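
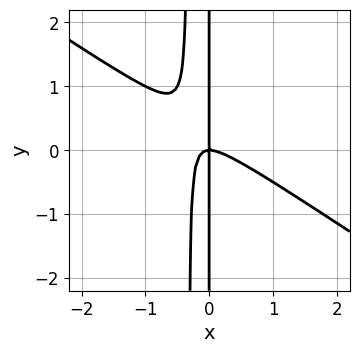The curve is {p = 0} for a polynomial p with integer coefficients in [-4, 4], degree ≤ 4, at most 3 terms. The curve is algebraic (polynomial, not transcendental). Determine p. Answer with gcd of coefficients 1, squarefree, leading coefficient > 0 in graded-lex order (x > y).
deg p = 3. No degree-2 curve has this shape.
Observable constraints: it meets the x-axis at x = 0 (among the integer gridlines); every point of the y-axis in the box is on the curve.
The integer polynomial consistent with all of this is the stated p.

2*x^3 + 3*x^2*y + x*y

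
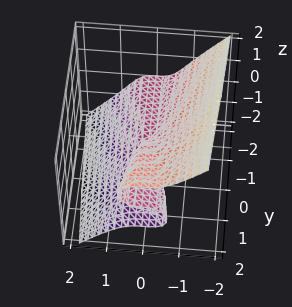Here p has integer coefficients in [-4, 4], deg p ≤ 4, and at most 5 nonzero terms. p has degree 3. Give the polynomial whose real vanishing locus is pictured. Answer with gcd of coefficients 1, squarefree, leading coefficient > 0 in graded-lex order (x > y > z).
Degree: the shape is more complex than any degree-2 surface, so deg p = 3.
From the visible intercepts: it crosses the z-axis at the gridline z = 0; it meets the x-axis at x = 0 (among the integer gridlines); the visible y-axis segment lies entirely on the surface.
These observations pin down the coefficients.

3*x^3 + 2*z^3 - y*z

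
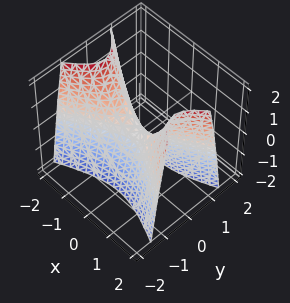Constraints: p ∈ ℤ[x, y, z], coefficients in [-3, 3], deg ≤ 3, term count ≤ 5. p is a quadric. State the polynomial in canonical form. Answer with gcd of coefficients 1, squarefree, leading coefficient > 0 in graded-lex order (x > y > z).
x^2 - 3*y^2 - z

The degree is 2 — a hyperbolic paraboloid; a quadric.
Symmetries: mirror symmetry x ↦ −x ⇒ only even powers of x; it's symmetric under y → −y, forcing even powers of y.
From the axis intercepts and sections: it crosses the y-axis at the gridline y = 0; it meets the z-axis at z = 0 (among the integer gridlines).
The integer polynomial consistent with all of this is the stated p.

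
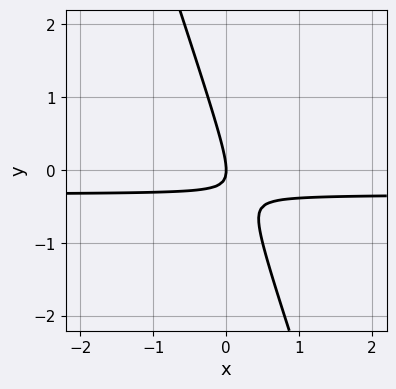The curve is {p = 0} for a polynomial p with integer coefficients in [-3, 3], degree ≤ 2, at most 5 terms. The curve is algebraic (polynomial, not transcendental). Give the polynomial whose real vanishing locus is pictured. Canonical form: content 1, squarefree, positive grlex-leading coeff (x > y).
3*x*y + y^2 + x

(a) deg p = 2. The shape is more complex than any degree-1 curve.
(b) Checking where it meets the axes: it meets the x-axis at x = 0 (among the integer gridlines); it crosses the y-axis at the gridline y = 0.
(c) These observations pin down the coefficients.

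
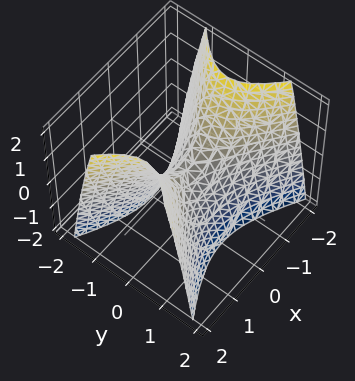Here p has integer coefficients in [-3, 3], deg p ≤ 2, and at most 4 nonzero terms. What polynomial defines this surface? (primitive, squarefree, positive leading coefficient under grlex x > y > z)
1. The degree is 2 — a saddle surface; a quadric.
2. Symmetries: the y ↦ −y reflection is a symmetry, so y appears only in even powers; mirror symmetry x ↦ −x ⇒ only even powers of x.
3. Against the integer gridlines: it crosses the z-axis at the gridline z = 0; it meets the x-axis at x = 0 (among the integer gridlines).
4. Together with the visible shape, these determine p as stated.

x^2 - 2*y^2 - z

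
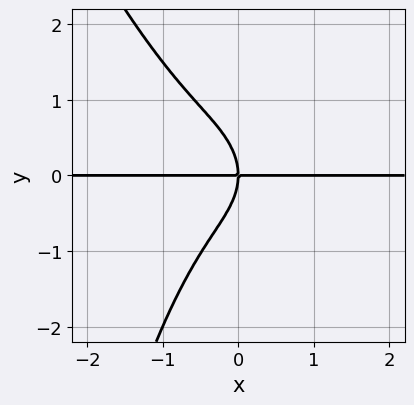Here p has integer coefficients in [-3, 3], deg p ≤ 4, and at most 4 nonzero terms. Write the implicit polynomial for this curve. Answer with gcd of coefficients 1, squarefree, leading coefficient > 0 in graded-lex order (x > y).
(a) The degree is 4 — no degree-3 curve has this shape.
(b) From the axis intercepts and sections: one y-axis crossing is at y = 0; every point of the x-axis in the box is on the curve.
(c) Putting this together gives p.

3*x^3*y + x^2*y^2 + 2*y^3 + 3*x*y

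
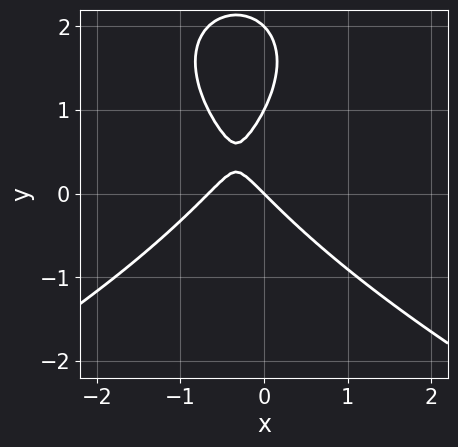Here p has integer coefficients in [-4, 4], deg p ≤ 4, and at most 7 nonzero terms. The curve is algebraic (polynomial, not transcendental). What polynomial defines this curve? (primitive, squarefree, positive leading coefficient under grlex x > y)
y^3 + 3*x^2 - 3*y^2 + 2*x + 2*y

(a) The degree is 3 — no degree-2 curve has this shape.
(b) Checking where it meets the axes: one x-axis crossing is at x = 0; among the integer gridlines, it crosses the y-axis at y ∈ {0, 1, 2}.
(c) Together with the visible shape, these determine p as stated.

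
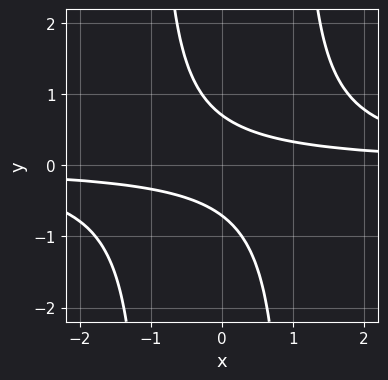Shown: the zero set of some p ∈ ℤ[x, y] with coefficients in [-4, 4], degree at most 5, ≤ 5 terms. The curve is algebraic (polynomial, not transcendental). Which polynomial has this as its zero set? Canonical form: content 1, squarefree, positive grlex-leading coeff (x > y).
2*x^2*y^2 - 3*x*y - 2*y^2 + 1

1. Degree: the shape is more complex than any degree-3 curve, so deg p = 4.
2. Observable constraints: the curve avoids every integer x-axis point in the box.
3. Together with the visible shape, these determine p as stated.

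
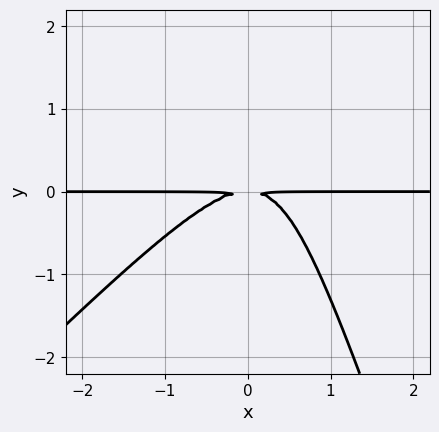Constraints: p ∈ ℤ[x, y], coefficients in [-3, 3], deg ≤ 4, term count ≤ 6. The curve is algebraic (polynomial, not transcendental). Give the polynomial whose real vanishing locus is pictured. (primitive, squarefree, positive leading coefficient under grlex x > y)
3*x^2*y - 2*x*y^2 - y^3 + 3*y^2

First, degree: no degree-2 curve has this shape, so deg p = 3.
Next, observable constraints: the visible x-axis segment lies entirely on the curve.
Finally, these observations pin down the coefficients.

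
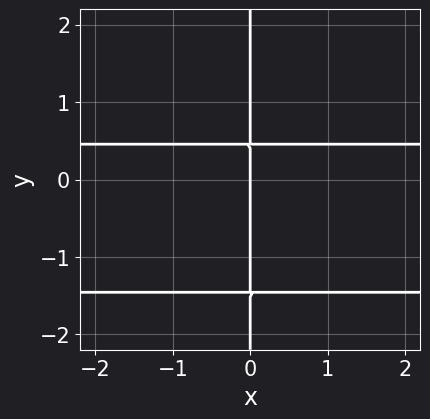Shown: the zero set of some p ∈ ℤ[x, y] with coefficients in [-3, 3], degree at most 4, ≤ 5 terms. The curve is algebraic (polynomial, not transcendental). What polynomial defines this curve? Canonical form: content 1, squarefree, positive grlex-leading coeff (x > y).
3*x*y^2 + 3*x*y - 2*x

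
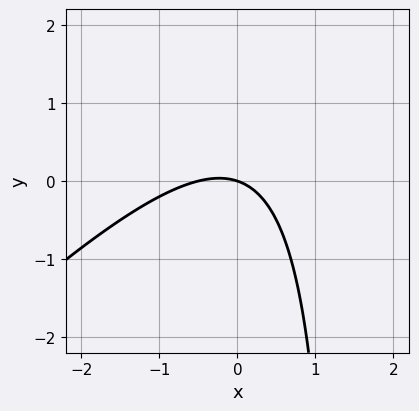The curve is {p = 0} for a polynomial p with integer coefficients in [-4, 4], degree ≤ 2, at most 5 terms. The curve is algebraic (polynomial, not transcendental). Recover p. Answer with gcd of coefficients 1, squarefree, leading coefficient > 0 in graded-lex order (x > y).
2*x^2 - 2*x*y + x + 3*y

First, the degree is 2 — no degree-1 curve has this shape.
Next, from the visible intercepts: it meets the x-axis at x = 0 (among the integer gridlines); it meets the y-axis at y = 0 (among the integer gridlines).
Finally, putting this together gives p.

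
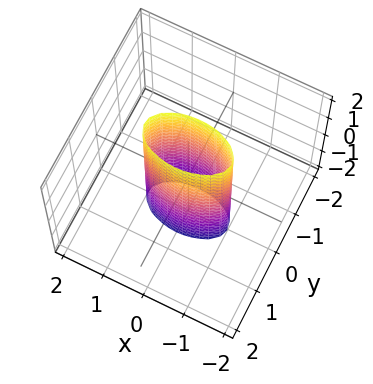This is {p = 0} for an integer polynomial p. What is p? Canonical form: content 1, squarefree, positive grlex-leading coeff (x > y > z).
Degree: constant cross-section along one axis; a quadric, so deg p = 2.
Symmetries: it's symmetric under x → −x, forcing even powers of x; the z ↦ −z reflection is a symmetry, so z appears only in even powers; the y ↦ −y reflection is a symmetry, so y appears only in even powers.
Reading off the gridlines: among the integer gridlines, it crosses the x-axis at x ∈ {-1, 1}; no z-intercept at any integer in the box.
These observations pin down the coefficients.

x^2 + 3*y^2 - 1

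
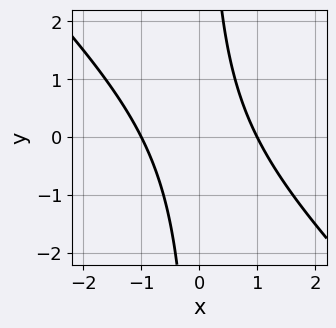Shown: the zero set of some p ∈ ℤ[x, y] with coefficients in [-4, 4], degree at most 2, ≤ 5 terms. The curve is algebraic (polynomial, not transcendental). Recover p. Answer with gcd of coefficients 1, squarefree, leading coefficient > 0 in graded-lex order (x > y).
deg p = 2.
Against the integer gridlines: the curve avoids every integer y-axis point in the box; the x-axis gridline crossings are at x ∈ {-1, 1}.
Fitting integer coefficients to these (and the overall shape) gives p.

x^2 + x*y - 1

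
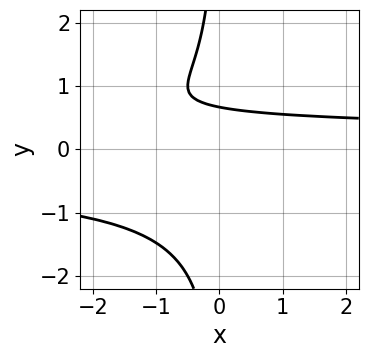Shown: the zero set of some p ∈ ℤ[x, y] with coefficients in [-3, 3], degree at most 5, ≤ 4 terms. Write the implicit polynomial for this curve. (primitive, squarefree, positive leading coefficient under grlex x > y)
1. The degree is 4 — a generic line meets the curve in up to 4 points.
2. Observable constraints: it misses every integer gridline on the x-axis.
3. Putting this together gives p.

2*x*y^3 + 3*y - 2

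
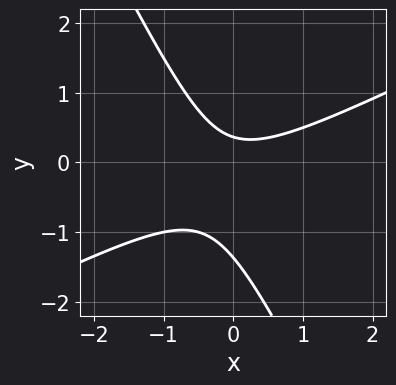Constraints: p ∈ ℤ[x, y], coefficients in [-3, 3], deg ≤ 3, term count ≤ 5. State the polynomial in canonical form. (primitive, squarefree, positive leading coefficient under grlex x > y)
1. Degree: a generic line meets the curve in up to 2 points, so deg p = 2.
2. From the visible intercepts: it misses every integer gridline on the x-axis.
3. Putting this together gives p.

2*x^2 - 3*x*y - 2*y^2 - 2*y + 1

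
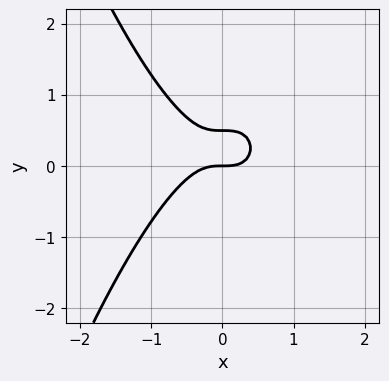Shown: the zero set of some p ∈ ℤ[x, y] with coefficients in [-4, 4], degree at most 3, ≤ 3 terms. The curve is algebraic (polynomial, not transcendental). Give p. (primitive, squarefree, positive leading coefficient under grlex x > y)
First, degree: no degree-2 curve has this shape, so deg p = 3.
Next, against the integer gridlines: it crosses the x-axis at the gridline x = 0; it meets the y-axis at y = 0 (among the integer gridlines).
Finally, these observations pin down the coefficients.

2*x^3 + 2*y^2 - y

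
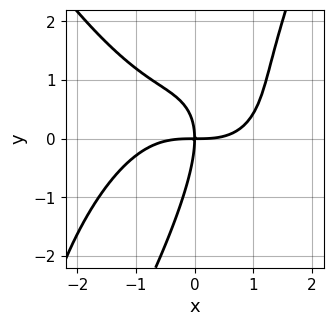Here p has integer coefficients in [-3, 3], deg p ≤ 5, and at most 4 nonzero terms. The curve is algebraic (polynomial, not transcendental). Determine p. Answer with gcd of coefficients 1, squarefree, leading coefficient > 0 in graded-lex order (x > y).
1. The degree is 4 — the shape is more complex than any degree-3 curve.
2. Reading off the gridlines: it meets the y-axis at y = 0 (among the integer gridlines); it crosses the x-axis at the gridline x = 0.
3. Together with the visible shape, these determine p as stated.

x^4 + 2*x*y^2 - y^3 - 3*x*y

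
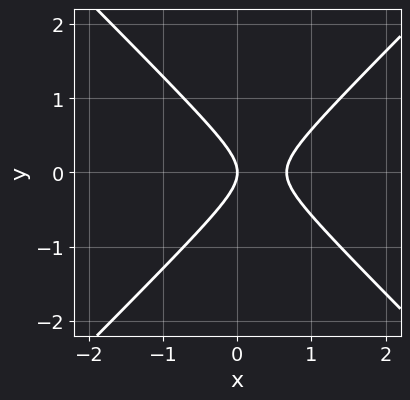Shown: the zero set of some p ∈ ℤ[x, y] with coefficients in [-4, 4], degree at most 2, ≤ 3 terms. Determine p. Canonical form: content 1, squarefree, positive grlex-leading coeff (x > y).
Degree: no degree-1 curve has this shape, so deg p = 2.
Symmetries: it's symmetric under y → −y, forcing even powers of y.
Against the integer gridlines: it crosses the x-axis at the gridline x = 0; it crosses the y-axis at the gridline y = 0.
Matching integer coefficients to the picture gives p.

3*x^2 - 3*y^2 - 2*x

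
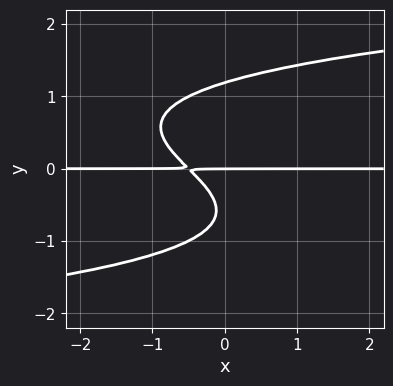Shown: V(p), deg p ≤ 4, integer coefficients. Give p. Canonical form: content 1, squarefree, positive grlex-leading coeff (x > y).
(a) The degree is 4 — the shape is more complex than any degree-3 curve.
(b) From the visible intercepts: it crosses the y-axis at the gridline y = 0; every point of the x-axis in the box is on the curve.
(c) These observations pin down the coefficients.

2*y^4 - 2*x*y - 2*y^2 - y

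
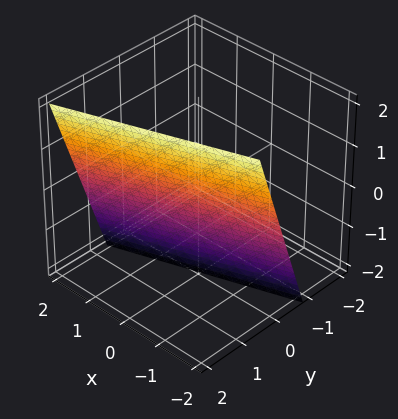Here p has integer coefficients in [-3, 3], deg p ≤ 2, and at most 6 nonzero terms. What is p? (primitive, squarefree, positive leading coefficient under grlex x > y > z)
x - 3*y + z + 2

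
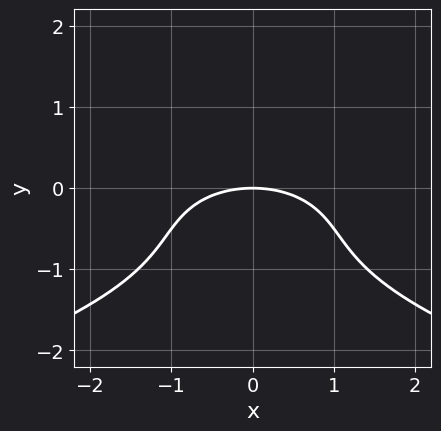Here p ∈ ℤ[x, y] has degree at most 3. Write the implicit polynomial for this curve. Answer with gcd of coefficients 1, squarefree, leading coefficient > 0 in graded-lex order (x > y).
2*y^3 + x^2 + 3*y^2 + 3*y

First, degree: no degree-2 curve has this shape, so deg p = 3.
Then, symmetries: the x ↦ −x reflection is a symmetry, so x appears only in even powers.
Next, against the integer gridlines: it crosses the x-axis at the gridline x = 0; one y-axis crossing is at y = 0.
Finally, these observations pin down the coefficients.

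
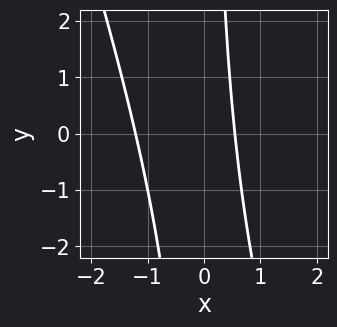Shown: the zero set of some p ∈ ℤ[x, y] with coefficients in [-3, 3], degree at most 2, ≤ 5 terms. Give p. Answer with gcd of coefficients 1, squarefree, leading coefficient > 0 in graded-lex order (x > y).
(a) deg p = 2. No degree-1 curve has this shape.
(b) From the visible intercepts: no y-intercept at any integer in the box.
(c) Putting this together gives p.

3*x^2 + x*y + 2*x - 2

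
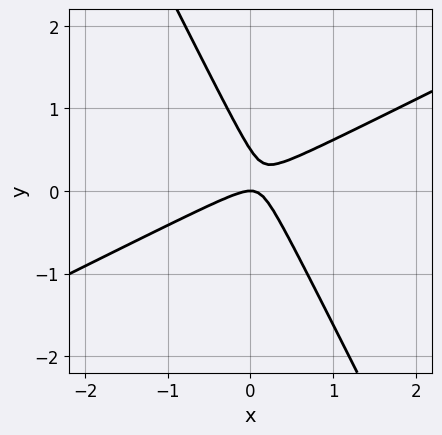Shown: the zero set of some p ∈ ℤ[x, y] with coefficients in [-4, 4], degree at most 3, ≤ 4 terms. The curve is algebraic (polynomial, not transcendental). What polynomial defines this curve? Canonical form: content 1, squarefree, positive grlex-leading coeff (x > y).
2*x^2 - 3*x*y - 2*y^2 + y

(a) The degree is 2 — the shape is more complex than any degree-1 curve.
(b) From the visible intercepts: it crosses the x-axis at the gridline x = 0; one y-axis crossing is at y = 0.
(c) Putting this together gives p.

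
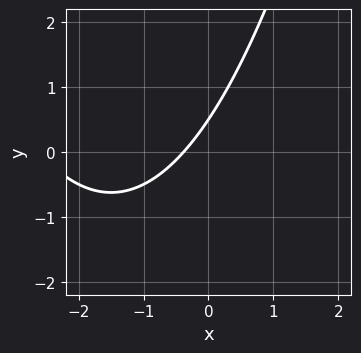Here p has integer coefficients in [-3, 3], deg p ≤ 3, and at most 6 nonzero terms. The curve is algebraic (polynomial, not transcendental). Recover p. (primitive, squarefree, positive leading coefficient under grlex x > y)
1. Degree: no degree-1 curve has this shape, so deg p = 2.
2. The integer polynomial consistent with all of this is the stated p.

x^2 + 3*x - 2*y + 1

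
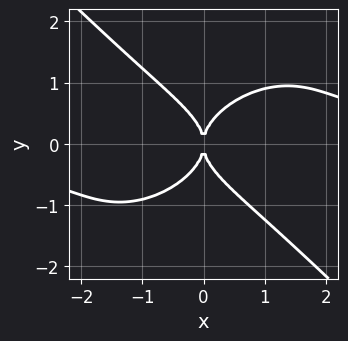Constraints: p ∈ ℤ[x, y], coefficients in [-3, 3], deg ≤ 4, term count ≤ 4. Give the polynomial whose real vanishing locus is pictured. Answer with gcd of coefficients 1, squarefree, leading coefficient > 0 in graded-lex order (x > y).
The degree is 4 — no degree-3 curve has this shape.
Observable constraints: one x-axis crossing is at x = 0; it meets the y-axis at y = 0 (among the integer gridlines).
These observations pin down the coefficients.

2*x^3*y - x^2*y^2 + 3*y^4 - 3*x^2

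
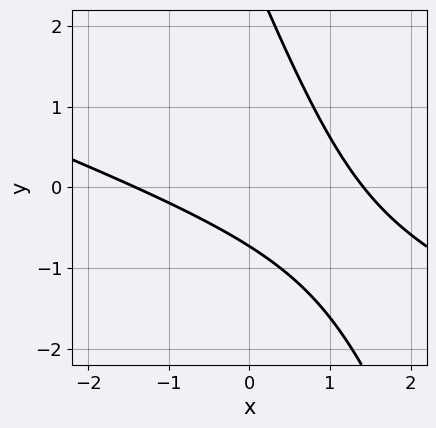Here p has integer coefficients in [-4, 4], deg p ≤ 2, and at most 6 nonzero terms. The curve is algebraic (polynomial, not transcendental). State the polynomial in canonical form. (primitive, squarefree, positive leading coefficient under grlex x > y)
x^2 + 3*x*y + y^2 - 2*y - 2

Degree: no degree-1 curve has this shape, so deg p = 2.
Putting this together gives p.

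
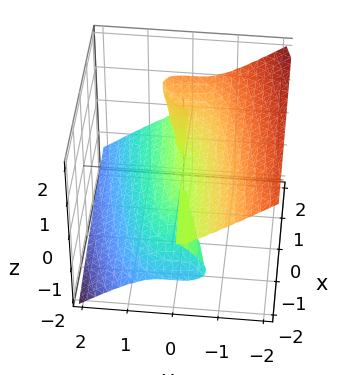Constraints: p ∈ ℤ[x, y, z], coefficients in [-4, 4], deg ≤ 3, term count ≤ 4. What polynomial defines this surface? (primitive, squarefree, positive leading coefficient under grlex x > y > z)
(a) The degree is 3 — a generic line meets the surface in up to 3 points.
(b) From the visible intercepts: every point of the x-axis in the box is on the surface; it meets the y-axis at y = 0 (among the integer gridlines); it crosses the z-axis at the gridline z = 0.
(c) Together with the visible shape, these determine p as stated.

x*z^2 - y^3 - 2*z^3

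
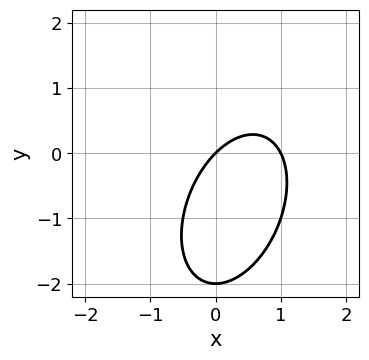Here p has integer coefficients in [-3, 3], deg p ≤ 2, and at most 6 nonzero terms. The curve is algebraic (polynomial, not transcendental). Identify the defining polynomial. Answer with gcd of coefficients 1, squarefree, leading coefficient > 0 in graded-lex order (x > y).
2*x^2 - x*y + y^2 - 2*x + 2*y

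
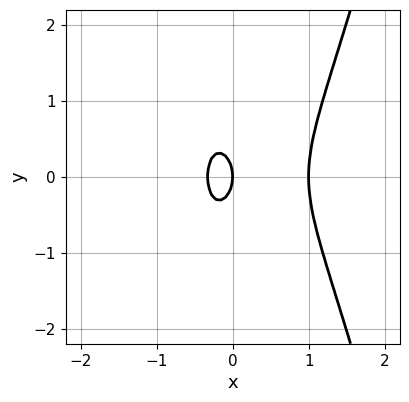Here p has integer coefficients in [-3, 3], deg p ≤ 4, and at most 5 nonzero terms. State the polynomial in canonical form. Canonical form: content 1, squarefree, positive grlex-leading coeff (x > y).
1. Degree: a generic line meets the curve in up to 3 points, so deg p = 3.
2. Symmetries: it's symmetric under y → −y, forcing even powers of y.
3. Observable constraints: it meets the y-axis at y = 0 (among the integer gridlines); the x-axis gridline crossings are at x ∈ {0, 1}.
4. Solving for integer coefficients yields p as stated.

3*x^3 - 2*x^2 - y^2 - x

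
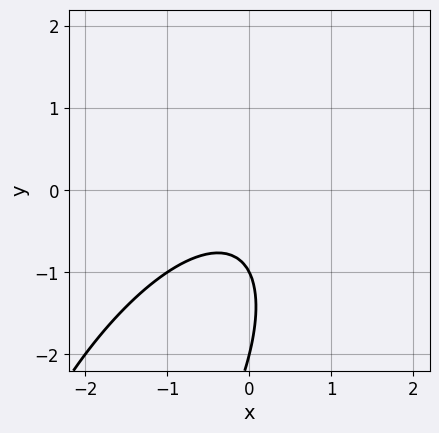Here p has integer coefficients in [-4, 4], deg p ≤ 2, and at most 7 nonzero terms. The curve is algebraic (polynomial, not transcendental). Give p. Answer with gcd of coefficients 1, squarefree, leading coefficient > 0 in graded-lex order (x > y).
First, deg p = 2.
Then, from the visible intercepts: no x-intercept at any integer in the box; among the integer gridlines, it crosses the y-axis at y ∈ {-2, -1}.
Finally, the integer polynomial consistent with all of this is the stated p.

2*x^2 - 2*x*y + y^2 + 3*y + 2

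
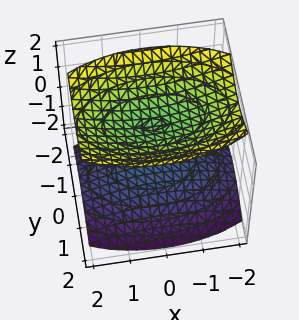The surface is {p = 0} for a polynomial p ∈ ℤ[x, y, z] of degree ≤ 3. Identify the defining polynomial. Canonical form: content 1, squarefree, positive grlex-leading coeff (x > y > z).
The picture has 2 separate pieces. Treating them together as one polynomial.
deg p = 2. Two separate bowl-shaped sheets opening away from each other; a quadric.
Symmetries: the x ↦ −x reflection is a symmetry, so x appears only in even powers; the y ↦ −y reflection is a symmetry, so y appears only in even powers; it's symmetric under z → −z, forcing even powers of z.
Reading off the gridlines: the z-axis gridline crossings are at z ∈ {-1, 1}; it misses every integer gridline on the x-axis.
Together with the visible shape, these determine p as stated.

x^2 + 3*y^2 - 3*z^2 + 3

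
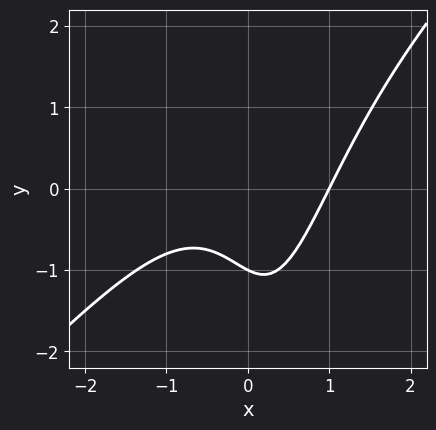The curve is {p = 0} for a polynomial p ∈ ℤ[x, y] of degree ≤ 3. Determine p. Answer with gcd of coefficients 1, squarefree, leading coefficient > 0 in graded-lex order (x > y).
2*x^3 - 2*x^2*y + x*y - 2*y - 2

deg p = 3. The shape is more complex than any degree-2 curve.
Checking where it meets the axes: it meets the y-axis at y = -1 (among the integer gridlines); one x-axis crossing is at x = 1.
Solving for integer coefficients yields p as stated.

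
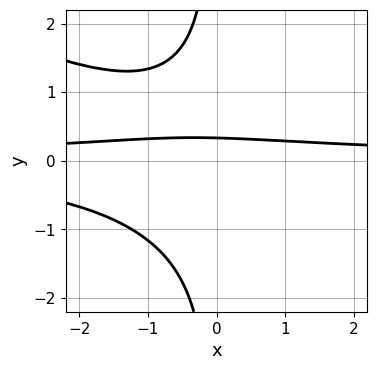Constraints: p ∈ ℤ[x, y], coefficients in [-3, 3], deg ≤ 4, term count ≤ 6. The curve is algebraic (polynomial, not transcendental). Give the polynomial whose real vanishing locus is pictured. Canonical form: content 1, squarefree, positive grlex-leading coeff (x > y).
The degree is 4 — a generic line meets the curve in up to 4 points.
Observable constraints: it misses every integer gridline on the x-axis.
Putting this together gives p.

x^2*y^2 + 2*x*y^3 + 3*y - 1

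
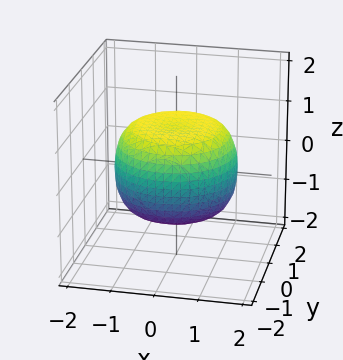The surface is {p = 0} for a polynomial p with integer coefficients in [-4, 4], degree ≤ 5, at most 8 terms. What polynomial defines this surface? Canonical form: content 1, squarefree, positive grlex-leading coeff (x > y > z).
x^4 + 2*x^2*y^2 + y^4 - x^2 - y^2 + 2*z^2 - 2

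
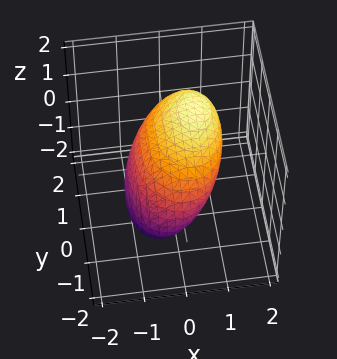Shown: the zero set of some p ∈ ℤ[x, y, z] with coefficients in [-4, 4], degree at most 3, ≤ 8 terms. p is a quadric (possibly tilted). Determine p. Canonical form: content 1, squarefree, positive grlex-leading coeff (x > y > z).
First, the degree is 2 — the shape is more complex than any degree-1 surface.
Then, reading off the gridlines: among the integer gridlines, it crosses the x-axis at x ∈ {-1, 1}; among the integer gridlines, it crosses the z-axis at z ∈ {-1, 1}.
Finally, assembling these constraints gives the stated polynomial.

2*x^2 - 2*x*z + y^2 - y*z + 2*z^2 - 2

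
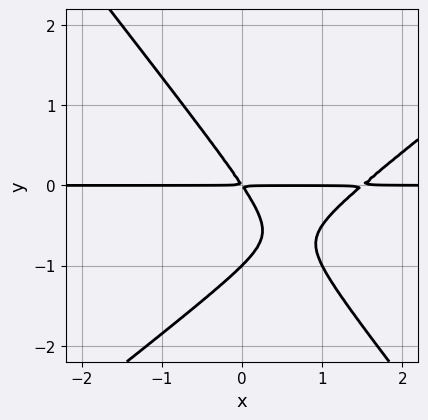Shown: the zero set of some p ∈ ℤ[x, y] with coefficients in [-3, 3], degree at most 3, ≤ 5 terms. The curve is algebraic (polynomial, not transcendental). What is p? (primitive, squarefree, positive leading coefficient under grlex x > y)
(a) The degree is 3 — the shape is more complex than any degree-2 curve.
(b) Reading off the gridlines: it crosses the y-axis at the gridline y = -1; every point of the x-axis in the box is on the curve.
(c) Matching integer coefficients to the picture gives p.

2*x^2*y - x*y^2 - 2*y^3 - 3*x*y - 2*y^2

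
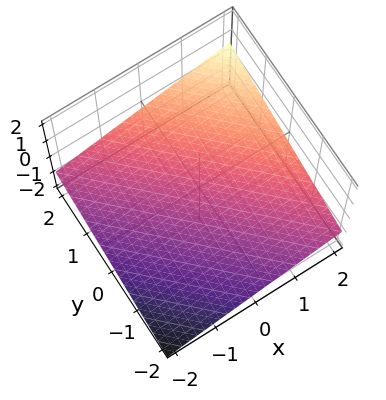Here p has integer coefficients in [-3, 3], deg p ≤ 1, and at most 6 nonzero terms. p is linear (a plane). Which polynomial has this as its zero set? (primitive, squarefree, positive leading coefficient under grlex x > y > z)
First, degree: every cross-section is a straight line — this is a plane, so deg p = 1.
Then, from the visible intercepts: it meets the y-axis at y = 2 (among the integer gridlines); it meets the x-axis at x = 2 (among the integer gridlines).
Finally, together with the visible shape, these determine p as stated.

x + y - 3*z - 2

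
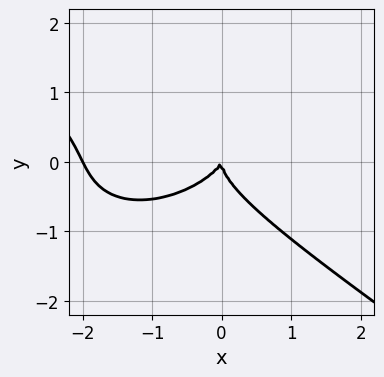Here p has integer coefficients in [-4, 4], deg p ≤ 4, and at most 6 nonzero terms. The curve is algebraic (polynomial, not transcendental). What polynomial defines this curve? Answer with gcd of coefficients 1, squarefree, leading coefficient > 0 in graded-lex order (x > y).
x^3 + 3*y^3 + 2*x^2 - x*y

deg p = 3. No degree-2 curve has this shape.
Against the integer gridlines: the x-axis gridline crossings are at x ∈ {-2, 0}; one y-axis crossing is at y = 0.
Matching integer coefficients to the picture gives p.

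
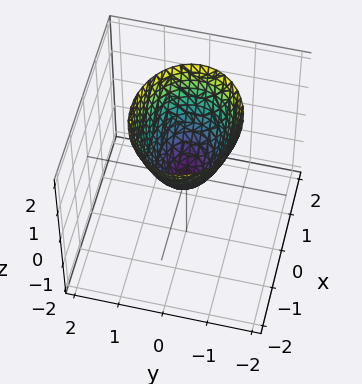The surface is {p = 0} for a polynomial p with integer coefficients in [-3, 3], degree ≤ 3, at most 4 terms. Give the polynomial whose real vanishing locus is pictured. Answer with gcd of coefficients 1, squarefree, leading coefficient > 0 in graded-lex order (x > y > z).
2*x^2 + 3*y^2 - 2*z

deg p = 2. A paraboloid; a quadric.
Symmetries: mirror symmetry x ↦ −x ⇒ only even powers of x; it's symmetric under y → −y, forcing even powers of y.
From the axis intercepts and sections: one x-axis crossing is at x = 0; it meets the y-axis at y = 0 (among the integer gridlines); it crosses the z-axis at the gridline z = 0.
The integer polynomial consistent with all of this is the stated p.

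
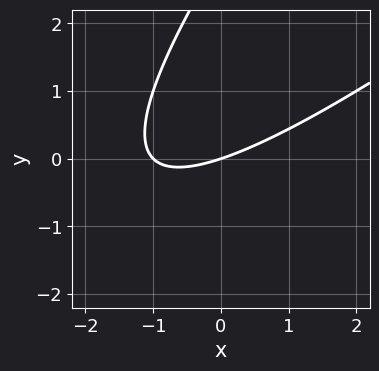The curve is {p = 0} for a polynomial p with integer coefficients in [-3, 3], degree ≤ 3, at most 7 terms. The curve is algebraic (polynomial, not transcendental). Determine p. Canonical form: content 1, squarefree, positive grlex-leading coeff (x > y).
1. Degree: no degree-1 curve has this shape, so deg p = 2.
2. Reading off the gridlines: the x-axis gridline crossings are at x ∈ {-1, 0}; it meets the y-axis at y = 0 (among the integer gridlines).
3. Fitting integer coefficients to these (and the overall shape) gives p.

x^2 - 2*x*y + y^2 + x - 3*y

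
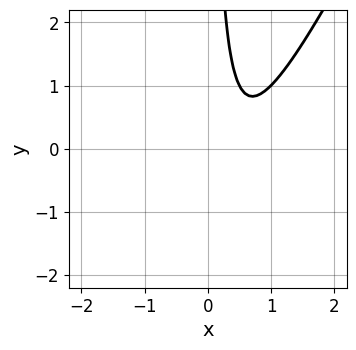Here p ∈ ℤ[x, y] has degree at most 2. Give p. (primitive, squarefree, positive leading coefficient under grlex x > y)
2*x^2 - x*y - 2*x + 1

First, deg p = 2. The shape is more complex than any degree-1 curve.
Then, observable constraints: no x-intercept at any integer in the box; no y-intercept at any integer in the box.
Finally, the integer polynomial consistent with all of this is the stated p.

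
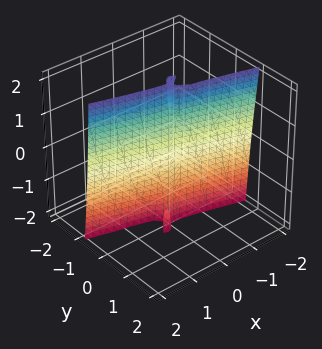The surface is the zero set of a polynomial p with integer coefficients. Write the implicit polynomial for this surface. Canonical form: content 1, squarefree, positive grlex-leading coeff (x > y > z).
x^3 + 3*x^2*y + x*y*z + 3*y^3

(a) There are 2 components.
(b) Degree: no degree-2 surface has this shape, so deg p = 3.
(c) From the visible intercepts: it meets the x-axis at x = 0 (among the integer gridlines); one y-axis crossing is at y = 0; the visible z-axis segment lies entirely on the surface.
(d) Assembling these constraints gives the stated polynomial.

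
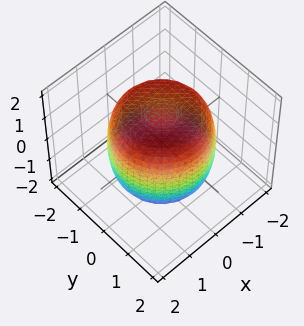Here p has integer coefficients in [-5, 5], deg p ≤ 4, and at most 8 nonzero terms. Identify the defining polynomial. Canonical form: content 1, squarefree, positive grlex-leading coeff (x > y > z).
2*x^4 + 4*x^2*y^2 + 2*y^4 - 3*x^2 - 3*y^2 + 2*z^2 - 3

First, deg p = 4. The shape is more complex than any degree-3 surface.
Then, symmetries: the z-axis is an axis of rotation, so x and y enter only as x² + y².
Then, from the axis intercepts and sections: a circular section at z = -1 has radius between 1 and 2.
Finally, assembling these constraints gives the stated polynomial.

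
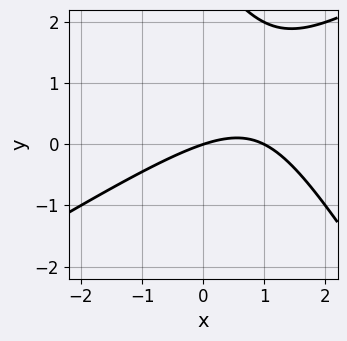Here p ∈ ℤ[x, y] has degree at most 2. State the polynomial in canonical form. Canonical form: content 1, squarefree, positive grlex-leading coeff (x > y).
deg p = 2. The shape is more complex than any degree-1 curve.
Reading off the gridlines: the x-axis gridline crossings are at x ∈ {0, 1}; one y-axis crossing is at y = 0.
Together with the visible shape, these determine p as stated.

x^2 - x*y - y^2 - x + 3*y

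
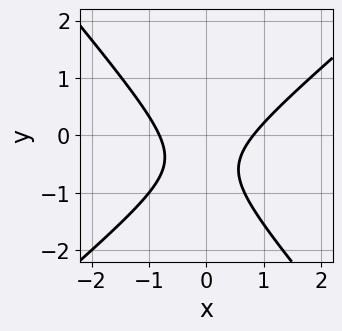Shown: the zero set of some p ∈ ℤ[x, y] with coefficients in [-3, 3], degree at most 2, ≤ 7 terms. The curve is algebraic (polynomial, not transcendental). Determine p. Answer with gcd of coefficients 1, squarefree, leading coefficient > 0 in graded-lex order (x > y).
3*x^2 - x*y - 3*y^2 - 3*y - 2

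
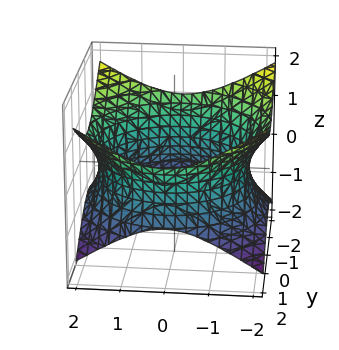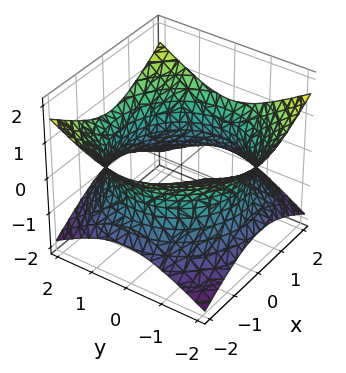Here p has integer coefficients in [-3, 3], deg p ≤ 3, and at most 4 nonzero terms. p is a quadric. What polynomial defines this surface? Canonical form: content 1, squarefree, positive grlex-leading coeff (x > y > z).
1. Degree: an hourglass — one-sheet hyperboloid; a quadric, so deg p = 2.
2. Symmetry: the z-axis is an axis of rotation, so x and y enter only as x² + y²; it's symmetric under z → −z, forcing even powers of z.
3. Against the integer gridlines: the surface avoids every integer z-axis point in the box; a circular section at z = 0 has radius between 1 and 2.
4. Assembling these constraints gives the stated polynomial.

x^2 + y^2 - 2*z^2 - 3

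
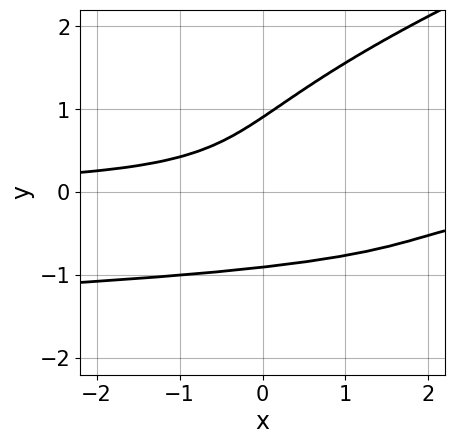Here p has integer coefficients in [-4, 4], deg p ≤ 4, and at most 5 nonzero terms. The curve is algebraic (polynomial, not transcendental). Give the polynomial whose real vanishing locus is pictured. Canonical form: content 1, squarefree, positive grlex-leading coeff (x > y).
(a) deg p = 4. A generic line meets the curve in up to 4 points.
(b) From the axis intercepts and sections: it misses every integer gridline on the x-axis.
(c) Solving for integer coefficients yields p as stated.

x*y^3 - 3*y^4 + 3*x*y^2 + 3*x*y + 2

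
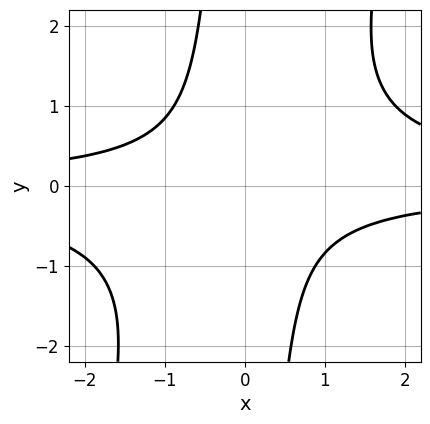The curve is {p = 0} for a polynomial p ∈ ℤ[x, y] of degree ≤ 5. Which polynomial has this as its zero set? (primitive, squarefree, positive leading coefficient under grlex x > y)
3*x^2*y^2 - x*y^3 - 2*x*y - 2*y^2 - 3

First, the degree is 4 — no degree-3 curve has this shape.
Then, against the integer gridlines: no y-intercept at any integer in the box; no x-intercept at any integer in the box.
Finally, these observations pin down the coefficients.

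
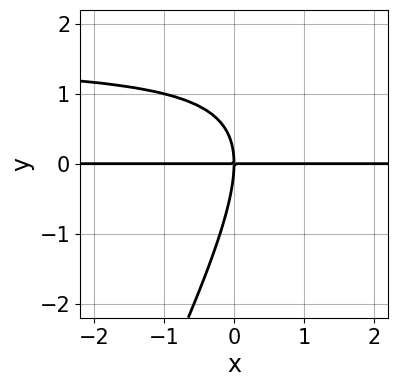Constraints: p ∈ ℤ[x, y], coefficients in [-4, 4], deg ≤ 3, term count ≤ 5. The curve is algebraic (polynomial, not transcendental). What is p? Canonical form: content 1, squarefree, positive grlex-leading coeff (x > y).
First, degree: no degree-2 curve has this shape, so deg p = 3.
Then, checking where it meets the axes: one y-axis crossing is at y = 0; every point of the x-axis in the box is on the curve.
Finally, solving for integer coefficients yields p as stated.

2*x*y^2 - y^3 - 3*x*y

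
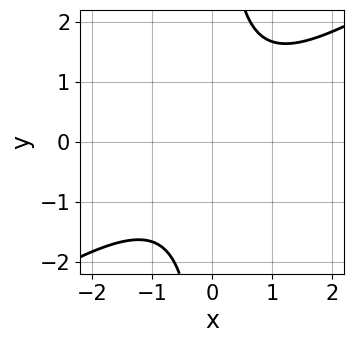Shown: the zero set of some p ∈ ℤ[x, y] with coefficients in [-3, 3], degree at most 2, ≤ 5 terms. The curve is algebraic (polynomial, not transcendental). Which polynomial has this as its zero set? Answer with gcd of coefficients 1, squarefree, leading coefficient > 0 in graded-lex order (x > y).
2*x^2 - 3*x*y + 3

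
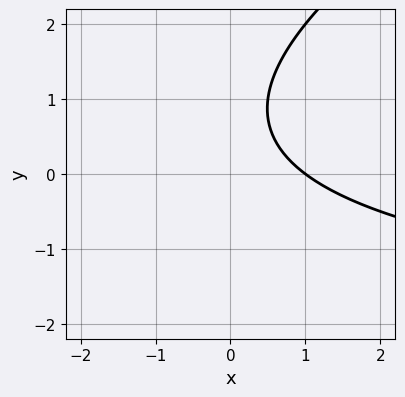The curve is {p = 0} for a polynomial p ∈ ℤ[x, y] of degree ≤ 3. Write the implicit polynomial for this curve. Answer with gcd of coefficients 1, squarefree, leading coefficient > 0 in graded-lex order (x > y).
x*y - 2*y^2 + 3*x + 3*y - 3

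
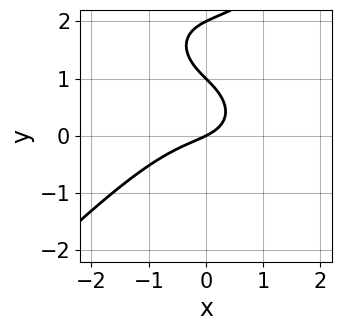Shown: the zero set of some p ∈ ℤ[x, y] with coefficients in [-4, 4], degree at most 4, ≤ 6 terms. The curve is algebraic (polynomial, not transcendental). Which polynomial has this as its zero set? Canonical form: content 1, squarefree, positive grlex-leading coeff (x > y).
x^3 - y^3 + 3*y^2 + x - 2*y

1. deg p = 3.
2. Checking where it meets the axes: among the integer gridlines, it crosses the y-axis at y ∈ {0, 1, 2}; one x-axis crossing is at x = 0.
3. Solving for integer coefficients yields p as stated.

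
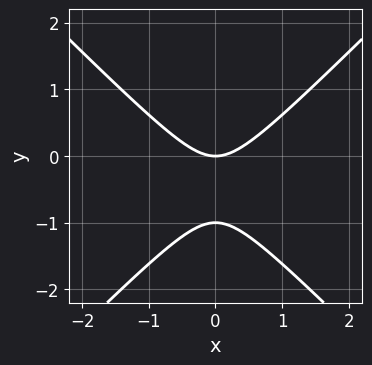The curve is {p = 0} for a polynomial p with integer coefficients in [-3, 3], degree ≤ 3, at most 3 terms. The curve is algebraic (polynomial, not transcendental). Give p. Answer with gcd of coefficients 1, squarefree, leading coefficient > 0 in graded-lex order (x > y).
First, the degree is 2 — the shape is more complex than any degree-1 curve.
Then, symmetries: mirror symmetry x ↦ −x ⇒ only even powers of x.
Next, from the axis intercepts and sections: one x-axis crossing is at x = 0; among the integer gridlines, it crosses the y-axis at y ∈ {-1, 0}.
Finally, these observations pin down the coefficients.

x^2 - y^2 - y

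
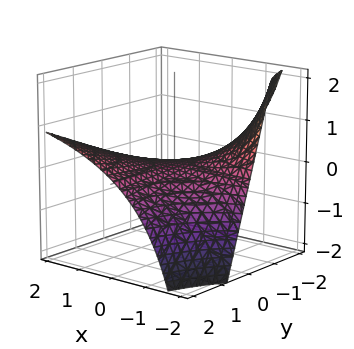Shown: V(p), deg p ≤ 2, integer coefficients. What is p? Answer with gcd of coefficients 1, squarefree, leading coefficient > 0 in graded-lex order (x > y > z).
(a) deg p = 2. A generic line meets the surface in up to 2 points.
(b) Against the integer gridlines: it meets the z-axis at z = 0 (among the integer gridlines); every point of the x-axis in the box is on the surface; the visible y-axis segment lies entirely on the surface.
(c) Assembling these constraints gives the stated polynomial.

x*y - x*z - 3*z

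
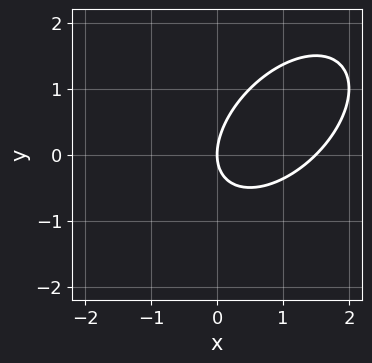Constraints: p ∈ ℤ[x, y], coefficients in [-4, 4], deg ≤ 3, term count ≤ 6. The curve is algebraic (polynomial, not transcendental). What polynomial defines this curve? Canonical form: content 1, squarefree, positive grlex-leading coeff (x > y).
First, deg p = 2.
Next, checking where it meets the axes: it crosses the x-axis at the gridline x = 0; one y-axis crossing is at y = 0.
Finally, together with the visible shape, these determine p as stated.

2*x^2 - 2*x*y + 2*y^2 - 3*x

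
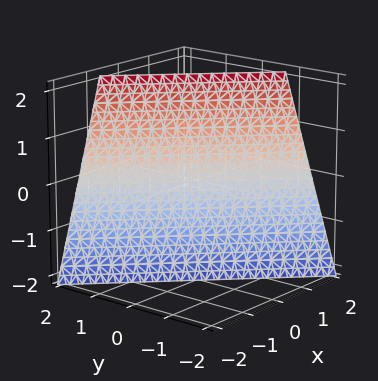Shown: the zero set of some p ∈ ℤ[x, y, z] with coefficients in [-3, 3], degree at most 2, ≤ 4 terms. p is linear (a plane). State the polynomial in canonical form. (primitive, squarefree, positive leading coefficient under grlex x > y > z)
3*x + 3*y - z - 2

(a) The degree is 1 — every cross-section is a straight line — this is a plane.
(b) From the visible intercepts: it meets the z-axis at z = -2 (among the integer gridlines).
(c) Assembling these constraints gives the stated polynomial.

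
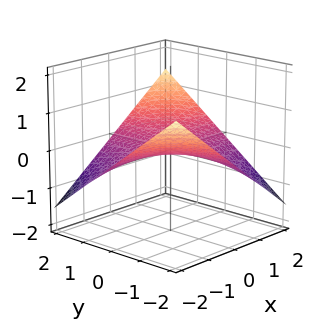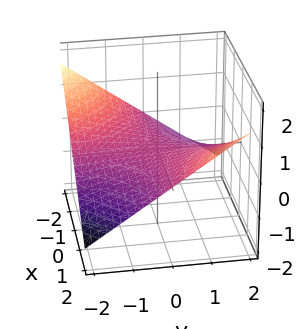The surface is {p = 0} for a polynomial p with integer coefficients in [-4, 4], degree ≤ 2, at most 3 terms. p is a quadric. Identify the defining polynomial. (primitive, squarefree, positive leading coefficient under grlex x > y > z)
x*y - 3*z

The degree is 2 — a hyperbolic paraboloid; a quadric.
Against the integer gridlines: it meets the z-axis at z = 0 (among the integer gridlines); the visible x-axis segment lies entirely on the surface; every point of the y-axis in the box is on the surface.
Fitting integer coefficients to these (and the overall shape) gives p.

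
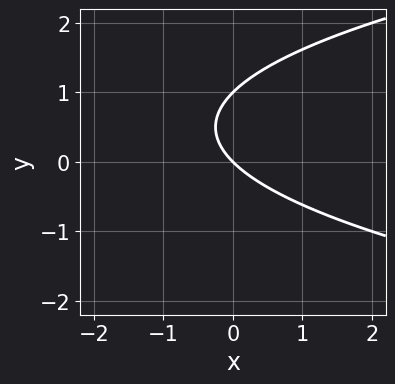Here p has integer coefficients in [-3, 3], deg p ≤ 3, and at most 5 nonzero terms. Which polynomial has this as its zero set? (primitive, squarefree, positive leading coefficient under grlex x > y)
y^2 - x - y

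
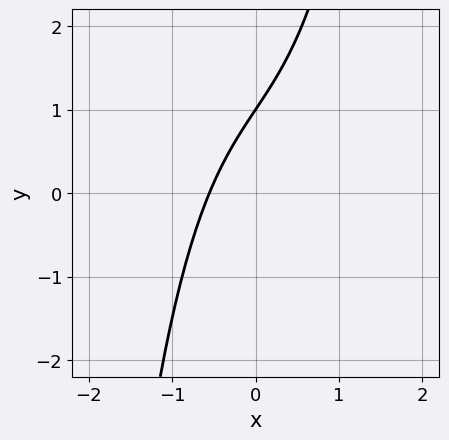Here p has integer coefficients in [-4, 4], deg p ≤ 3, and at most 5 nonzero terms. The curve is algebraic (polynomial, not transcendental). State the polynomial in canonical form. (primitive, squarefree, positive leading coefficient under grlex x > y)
2*x^3 + 3*x - 2*y + 2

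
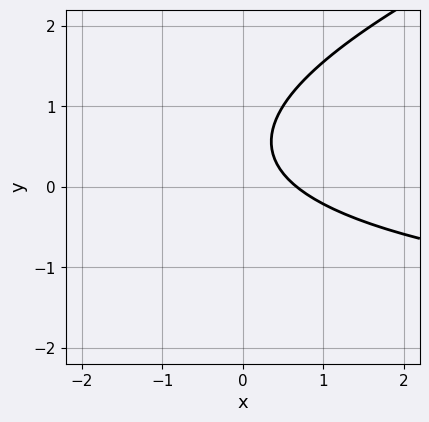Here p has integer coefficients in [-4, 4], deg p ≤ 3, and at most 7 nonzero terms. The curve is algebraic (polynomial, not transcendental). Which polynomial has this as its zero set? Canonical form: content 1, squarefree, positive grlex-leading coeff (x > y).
(a) deg p = 2. A generic line meets the curve in up to 2 points.
(b) Against the integer gridlines: no y-intercept at any integer in the box.
(c) Matching integer coefficients to the picture gives p.

x*y - 3*y^2 + 3*x + 3*y - 2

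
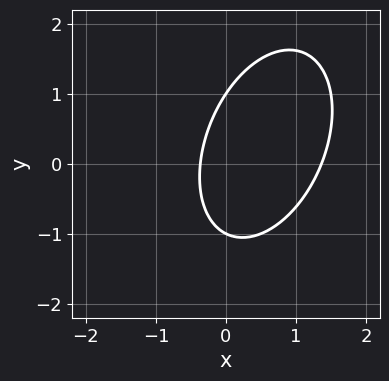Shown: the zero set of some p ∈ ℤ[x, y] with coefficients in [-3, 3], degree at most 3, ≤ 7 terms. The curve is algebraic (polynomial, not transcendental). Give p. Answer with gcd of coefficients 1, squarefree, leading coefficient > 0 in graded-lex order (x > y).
2*x^2 - x*y + y^2 - 2*x - 1

1. Degree: the shape is more complex than any degree-1 curve, so deg p = 2.
2. From the visible intercepts: among the integer gridlines, it crosses the y-axis at y ∈ {-1, 1}.
3. Putting this together gives p.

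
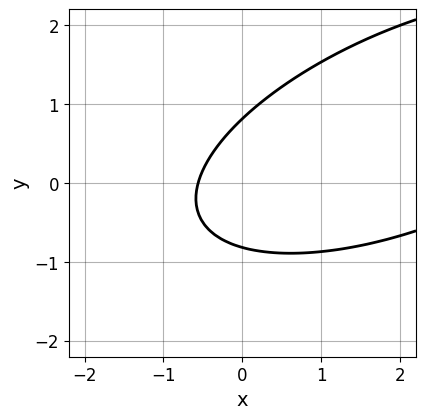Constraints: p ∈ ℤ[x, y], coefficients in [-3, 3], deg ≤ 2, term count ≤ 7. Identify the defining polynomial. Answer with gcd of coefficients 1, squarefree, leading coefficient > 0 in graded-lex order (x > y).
x^2 - 2*x*y + 3*y^2 - 3*x - 2

Degree: no degree-1 curve has this shape, so deg p = 2.
Matching integer coefficients to the picture gives p.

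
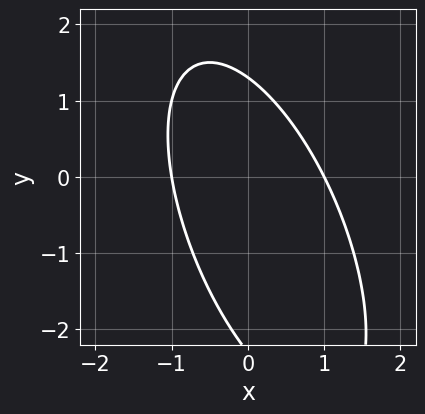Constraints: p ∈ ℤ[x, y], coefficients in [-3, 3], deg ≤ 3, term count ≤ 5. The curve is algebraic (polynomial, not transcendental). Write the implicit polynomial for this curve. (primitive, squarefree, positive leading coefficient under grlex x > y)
Degree: the shape is more complex than any degree-1 curve, so deg p = 2.
Against the integer gridlines: the x-axis gridline crossings are at x ∈ {-1, 1}.
These observations pin down the coefficients.

3*x^2 + 2*x*y + y^2 + y - 3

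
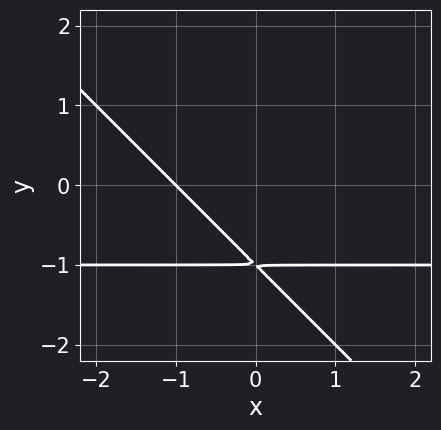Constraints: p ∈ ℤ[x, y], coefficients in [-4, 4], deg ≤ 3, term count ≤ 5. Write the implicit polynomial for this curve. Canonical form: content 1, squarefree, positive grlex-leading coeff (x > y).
x*y + y^2 + x + 2*y + 1

1. The degree is 2 — no degree-1 curve has this shape.
2. Checking where it meets the axes: it meets the x-axis at x = -1 (among the integer gridlines).
3. Matching integer coefficients to the picture gives p.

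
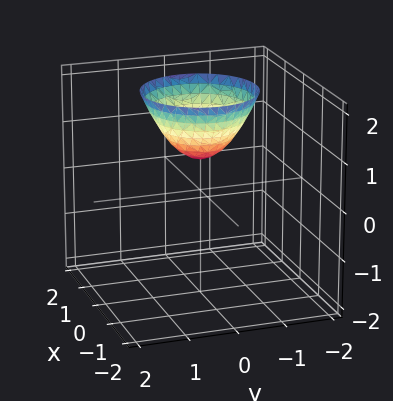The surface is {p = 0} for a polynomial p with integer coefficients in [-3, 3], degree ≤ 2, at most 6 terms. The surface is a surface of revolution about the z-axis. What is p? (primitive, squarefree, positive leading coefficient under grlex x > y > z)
3*x^2 + 3*y^2 - 3*z + 2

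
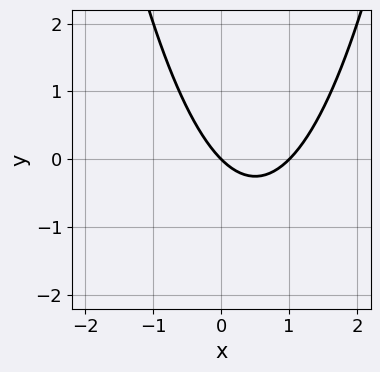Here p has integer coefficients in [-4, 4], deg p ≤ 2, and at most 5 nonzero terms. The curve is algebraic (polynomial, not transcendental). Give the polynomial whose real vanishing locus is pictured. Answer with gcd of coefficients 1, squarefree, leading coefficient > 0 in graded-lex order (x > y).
1. Degree: a generic line meets the curve in up to 2 points, so deg p = 2.
2. From the axis intercepts and sections: among the integer gridlines, it crosses the x-axis at x ∈ {0, 1}; it crosses the y-axis at the gridline y = 0.
3. Solving for integer coefficients yields p as stated.

x^2 - x - y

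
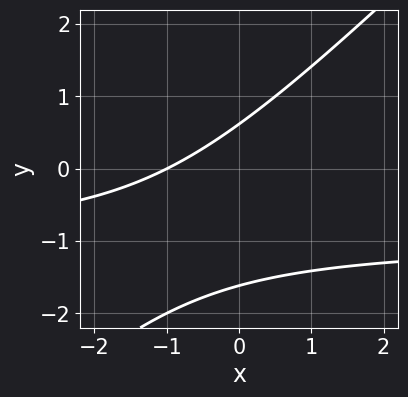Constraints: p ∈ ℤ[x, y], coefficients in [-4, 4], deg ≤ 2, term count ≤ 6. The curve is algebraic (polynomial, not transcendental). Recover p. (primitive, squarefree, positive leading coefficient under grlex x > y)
(a) deg p = 2.
(b) Against the integer gridlines: one x-axis crossing is at x = -1.
(c) Assembling these constraints gives the stated polynomial.

x*y - y^2 + x - y + 1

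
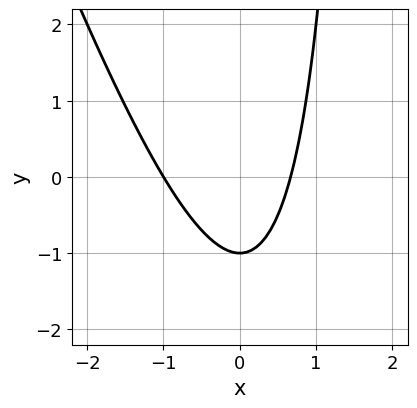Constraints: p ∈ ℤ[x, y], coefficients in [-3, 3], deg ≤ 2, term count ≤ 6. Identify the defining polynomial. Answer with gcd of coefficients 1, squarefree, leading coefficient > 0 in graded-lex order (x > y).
1. Degree: no degree-1 curve has this shape, so deg p = 2.
2. Against the integer gridlines: it meets the x-axis at x = -1 (among the integer gridlines); it meets the y-axis at y = -1 (among the integer gridlines).
3. These observations pin down the coefficients.

3*x^2 + x*y + x - 2*y - 2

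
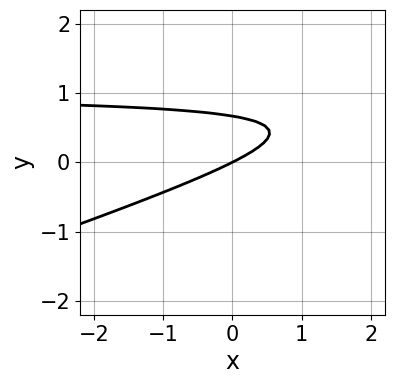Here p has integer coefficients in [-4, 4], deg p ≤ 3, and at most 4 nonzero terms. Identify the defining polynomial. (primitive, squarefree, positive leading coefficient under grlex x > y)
x*y - 3*y^2 - x + 2*y

Degree: no degree-1 curve has this shape, so deg p = 2.
From the axis intercepts and sections: it crosses the x-axis at the gridline x = 0; it crosses the y-axis at the gridline y = 0.
The integer polynomial consistent with all of this is the stated p.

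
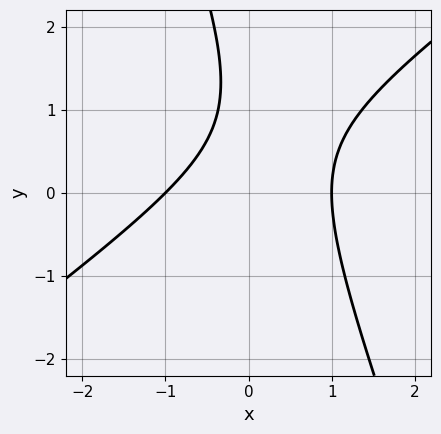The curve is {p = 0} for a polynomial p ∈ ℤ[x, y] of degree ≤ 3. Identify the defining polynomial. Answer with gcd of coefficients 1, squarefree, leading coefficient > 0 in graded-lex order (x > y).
2*x^2 - 2*x*y - y^2 + 2*y - 2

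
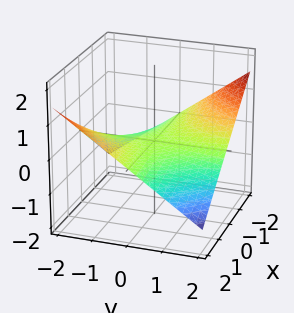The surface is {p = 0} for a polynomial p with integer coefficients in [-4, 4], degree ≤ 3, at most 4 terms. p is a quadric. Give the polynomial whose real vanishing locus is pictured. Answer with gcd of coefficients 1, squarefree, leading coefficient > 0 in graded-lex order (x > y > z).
1. deg p = 2. A saddle surface; a quadric.
2. Against the integer gridlines: every point of the y-axis in the box is on the surface; the visible x-axis segment lies entirely on the surface; one z-axis crossing is at z = 0.
3. Assembling these constraints gives the stated polynomial.

x*y + 3*z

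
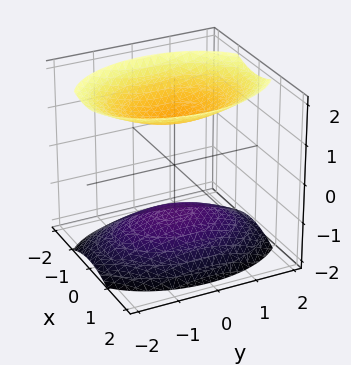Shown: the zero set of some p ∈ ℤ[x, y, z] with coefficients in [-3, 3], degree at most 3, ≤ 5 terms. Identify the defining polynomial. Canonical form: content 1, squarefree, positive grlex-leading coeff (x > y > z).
(a) The picture has 2 separate pieces. Treating them together as one polynomial.
(b) The degree is 2 — two sheets facing apart; a quadric.
(c) Symmetries: mirror symmetry y ↦ −y ⇒ only even powers of y; it's symmetric under x → −x, forcing even powers of x; it's symmetric under z → −z, forcing even powers of z.
(d) Observable constraints: it misses every integer gridline on the x-axis; the surface avoids every integer y-axis point in the box.
(e) Putting this together gives p.

2*x^2 + y^2 - 2*z^2 + 3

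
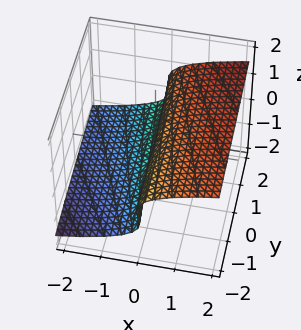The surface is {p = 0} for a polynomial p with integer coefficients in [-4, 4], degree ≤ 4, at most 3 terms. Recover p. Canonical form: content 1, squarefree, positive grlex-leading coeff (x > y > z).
The degree is 3 — the shape is more complex than any degree-2 surface.
Reading off the gridlines: it meets the x-axis at x = 0 (among the integer gridlines); it meets the z-axis at z = 0 (among the integer gridlines); every point of the y-axis in the box is on the surface.
Fitting integer coefficients to these (and the overall shape) gives p.

y*z^2 - 3*z^3 + 3*x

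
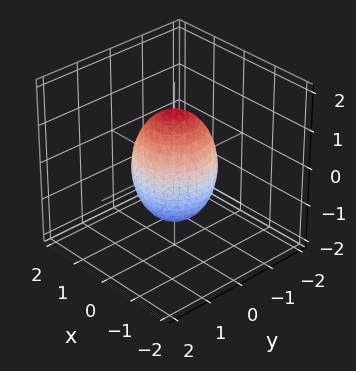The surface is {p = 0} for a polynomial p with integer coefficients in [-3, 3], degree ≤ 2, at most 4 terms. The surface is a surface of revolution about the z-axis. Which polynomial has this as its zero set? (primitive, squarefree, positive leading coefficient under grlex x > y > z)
(a) Degree: the shape is more complex than any degree-1 surface, so deg p = 2.
(b) By symmetry, every cross-section ⟂ z is a circle, so x, y appear only via x² + y².
(c) From the visible intercepts: the x-axis gridline crossings are at x ∈ {-1, 1}; a circular section at z = -1 has radius between 0 and 1.
(d) Putting this together gives p. Check: (0, -1, 0) on the y-axis lies on the surface, and p(0, -1, 0) = 0. ✓

2*x^2 + 2*y^2 + z^2 - 2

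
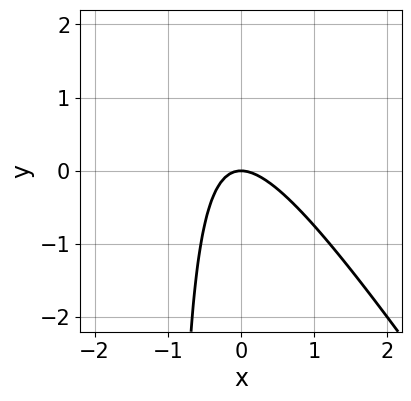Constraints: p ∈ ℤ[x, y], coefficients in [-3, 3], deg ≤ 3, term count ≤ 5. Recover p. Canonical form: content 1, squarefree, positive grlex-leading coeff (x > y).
3*x^2 + 2*x*y + 2*y

1. deg p = 2. The shape is more complex than any degree-1 curve.
2. From the visible intercepts: it crosses the x-axis at the gridline x = 0; it crosses the y-axis at the gridline y = 0.
3. Solving for integer coefficients yields p as stated.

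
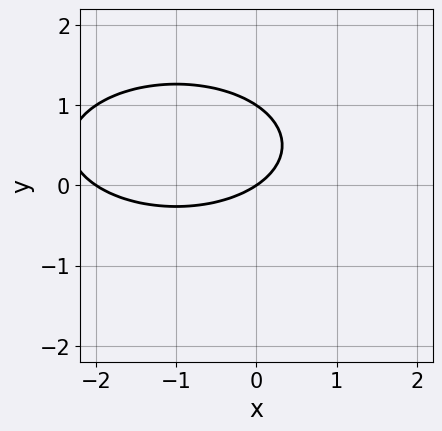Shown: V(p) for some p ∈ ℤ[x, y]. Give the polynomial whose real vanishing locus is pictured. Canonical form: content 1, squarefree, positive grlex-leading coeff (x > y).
x^2 + 3*y^2 + 2*x - 3*y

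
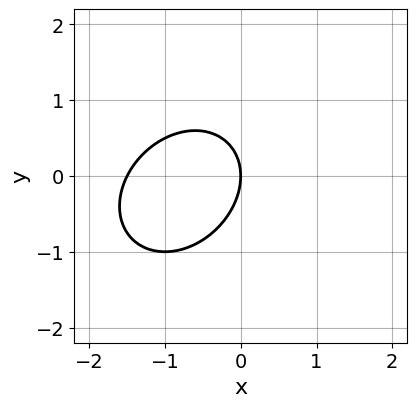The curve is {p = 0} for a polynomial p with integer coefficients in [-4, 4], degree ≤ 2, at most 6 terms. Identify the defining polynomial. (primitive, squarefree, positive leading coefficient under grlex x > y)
2*x^2 - x*y + 2*y^2 + 3*x

1. Degree: a generic line meets the curve in up to 2 points, so deg p = 2.
2. Checking where it meets the axes: it crosses the y-axis at the gridline y = 0; it meets the x-axis at x = 0 (among the integer gridlines).
3. Putting this together gives p.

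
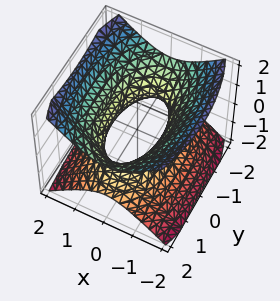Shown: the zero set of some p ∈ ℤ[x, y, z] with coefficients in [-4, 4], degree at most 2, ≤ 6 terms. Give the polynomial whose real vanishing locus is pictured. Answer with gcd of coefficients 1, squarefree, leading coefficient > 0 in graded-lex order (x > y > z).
deg p = 2. An hourglass — one-sheet hyperboloid; a quadric.
Symmetries: it's symmetric under z → −z, forcing even powers of z; mirror symmetry x ↦ −x ⇒ only even powers of x; the y ↦ −y reflection is a symmetry, so y appears only in even powers.
Observable constraints: the surface avoids every integer z-axis point in the box.
Solving for integer coefficients yields p as stated.

3*x^2 + y^2 - 3*z^2 - 2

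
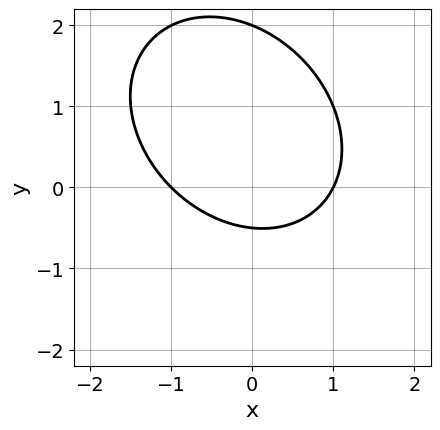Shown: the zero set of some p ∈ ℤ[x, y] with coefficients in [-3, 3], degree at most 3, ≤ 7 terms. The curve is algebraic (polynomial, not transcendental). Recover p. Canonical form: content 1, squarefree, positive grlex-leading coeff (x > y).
2*x^2 + x*y + 2*y^2 - 3*y - 2

1. The degree is 2 — no degree-1 curve has this shape.
2. From the visible intercepts: it crosses the y-axis at the gridline y = 2; among the integer gridlines, it crosses the x-axis at x ∈ {-1, 1}.
3. Together with the visible shape, these determine p as stated.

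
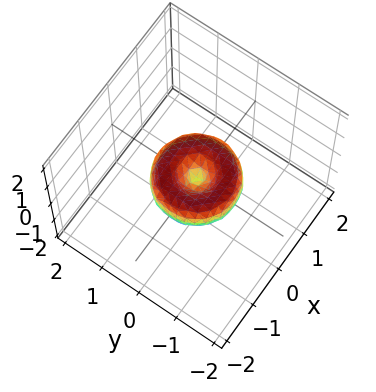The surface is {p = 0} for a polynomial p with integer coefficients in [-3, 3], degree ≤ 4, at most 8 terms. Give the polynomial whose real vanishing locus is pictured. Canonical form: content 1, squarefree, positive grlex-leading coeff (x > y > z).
x^4 + 2*x^2*y^2 + y^4 - x^2 - y^2 + z^2

1. Degree: the shape is more complex than any degree-3 surface, so deg p = 4.
2. Symmetries: rotational symmetry about the z-axis ⇒ p depends on x, y only through x² + y².
3. Against the integer gridlines: a circular section at z = 0 has radius exactly 1; one z-axis crossing is at z = 0.
4. Assembling these constraints gives the stated polynomial.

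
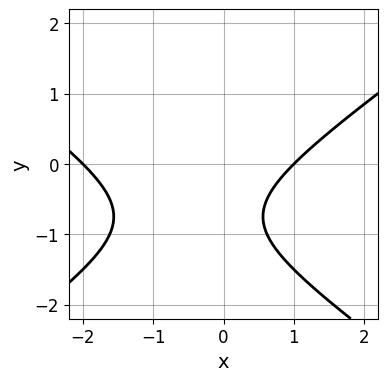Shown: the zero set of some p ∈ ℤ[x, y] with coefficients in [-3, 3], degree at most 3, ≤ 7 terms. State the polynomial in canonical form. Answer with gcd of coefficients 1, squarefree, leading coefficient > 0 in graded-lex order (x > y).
(a) deg p = 2.
(b) Observable constraints: the curve avoids every integer y-axis point in the box; among the integer gridlines, it crosses the x-axis at x ∈ {-2, 1}.
(c) Fitting integer coefficients to these (and the overall shape) gives p.

x^2 - 2*y^2 + x - 3*y - 2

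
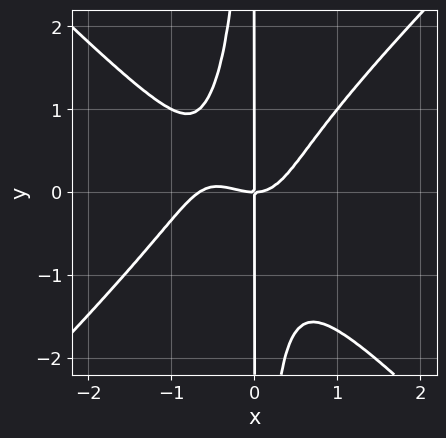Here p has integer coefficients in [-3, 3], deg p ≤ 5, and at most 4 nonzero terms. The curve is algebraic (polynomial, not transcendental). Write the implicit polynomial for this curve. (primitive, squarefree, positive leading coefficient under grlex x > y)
3*x^4 - 3*x^2*y^2 + 2*x^3 - 2*x*y

(a) The degree is 4 — a generic line meets the curve in up to 4 points.
(b) Reading off the gridlines: it crosses the x-axis at the gridline x = 0; the visible y-axis segment lies entirely on the curve.
(c) The integer polynomial consistent with all of this is the stated p.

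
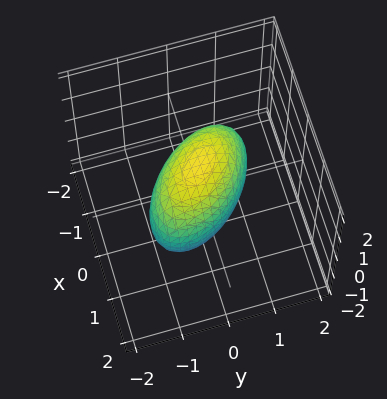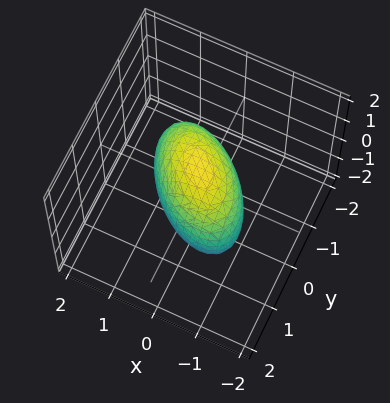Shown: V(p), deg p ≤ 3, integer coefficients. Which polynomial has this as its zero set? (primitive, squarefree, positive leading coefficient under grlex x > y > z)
Degree: a generic line meets the surface in up to 2 points, so deg p = 2.
Observable constraints: among the integer gridlines, it crosses the y-axis at y ∈ {-1, 1}; the x-axis gridline crossings are at x ∈ {-1, 1}.
Putting this together gives p.

3*x^2 + 3*x*y + 3*y^2 + 2*z^2 - 3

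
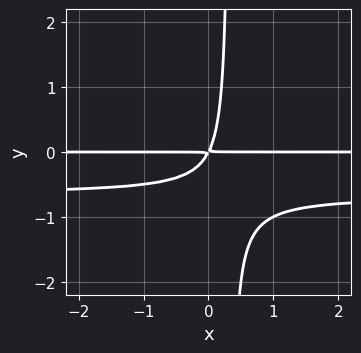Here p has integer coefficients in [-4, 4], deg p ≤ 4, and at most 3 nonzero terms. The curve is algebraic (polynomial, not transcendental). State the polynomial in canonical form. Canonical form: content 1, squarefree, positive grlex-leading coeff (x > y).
3*x*y^2 + 2*x*y - y^2

Degree: a generic line meets the curve in up to 3 points, so deg p = 3.
Observable constraints: every point of the x-axis in the box is on the curve.
Assembling these constraints gives the stated polynomial.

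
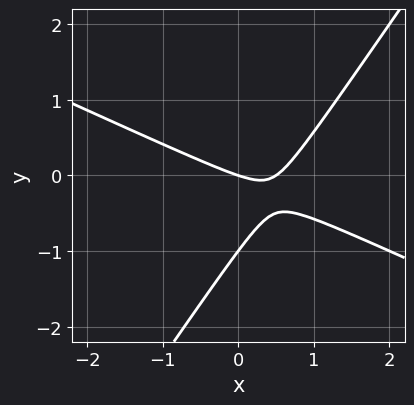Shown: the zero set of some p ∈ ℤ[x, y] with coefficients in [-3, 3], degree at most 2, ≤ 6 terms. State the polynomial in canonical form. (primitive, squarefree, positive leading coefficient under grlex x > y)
First, degree: no degree-1 curve has this shape, so deg p = 2.
Next, from the axis intercepts and sections: it crosses the x-axis at the gridline x = 0; the y-axis gridline crossings are at y ∈ {-1, 0}.
Finally, these observations pin down the coefficients.

2*x^2 + 3*x*y - 3*y^2 - x - 3*y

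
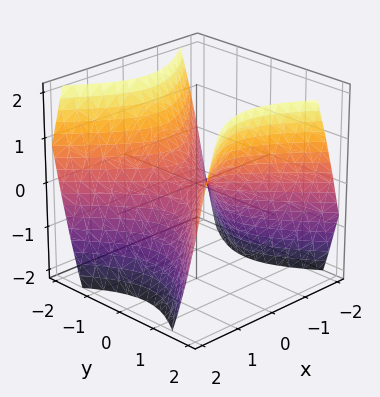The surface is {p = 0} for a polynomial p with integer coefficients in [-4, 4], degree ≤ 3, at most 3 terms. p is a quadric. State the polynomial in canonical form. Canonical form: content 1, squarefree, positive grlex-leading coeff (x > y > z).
x^2 - y^2 + z

(a) deg p = 2. A hyperbolic paraboloid; a quadric.
(b) Symmetries: the x ↦ −x reflection is a symmetry, so x appears only in even powers; it's symmetric under y → −y, forcing even powers of y.
(c) Against the integer gridlines: it crosses the z-axis at the gridline z = 0; one x-axis crossing is at x = 0.
(d) Solving for integer coefficients yields p as stated.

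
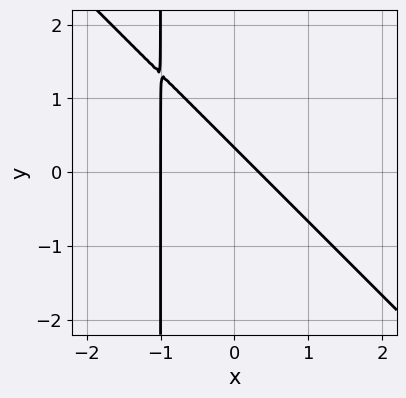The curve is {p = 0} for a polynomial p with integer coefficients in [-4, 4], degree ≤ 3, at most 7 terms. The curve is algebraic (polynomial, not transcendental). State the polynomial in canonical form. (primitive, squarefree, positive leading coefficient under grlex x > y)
(a) deg p = 2.
(b) Checking where it meets the axes: one x-axis crossing is at x = -1.
(c) The integer polynomial consistent with all of this is the stated p.

3*x^2 + 3*x*y + 2*x + 3*y - 1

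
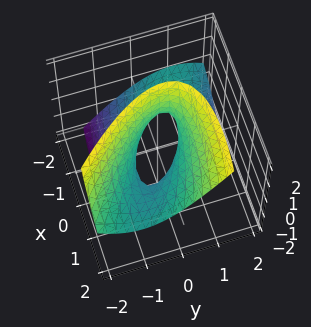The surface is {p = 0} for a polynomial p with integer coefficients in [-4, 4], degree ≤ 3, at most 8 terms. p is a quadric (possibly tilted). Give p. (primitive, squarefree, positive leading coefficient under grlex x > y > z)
1. The degree is 2 — the shape is more complex than any degree-1 surface.
2. From the visible intercepts: the x-axis gridline crossings are at x ∈ {-1, 1}; the surface avoids every integer z-axis point in the box.
3. Assembling these constraints gives the stated polynomial.

x^2 + 3*x*y - 3*x*z + 3*y^2 - z^2 - 1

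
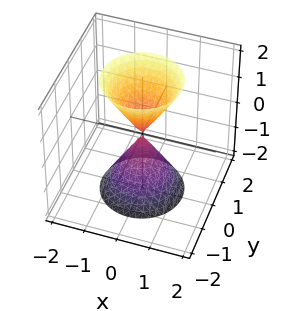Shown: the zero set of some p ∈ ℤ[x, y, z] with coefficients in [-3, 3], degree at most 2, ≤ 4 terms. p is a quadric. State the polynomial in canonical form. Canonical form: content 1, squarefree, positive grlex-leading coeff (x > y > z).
3*x^2 + 3*y^2 - z^2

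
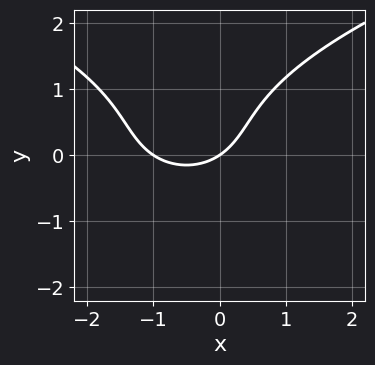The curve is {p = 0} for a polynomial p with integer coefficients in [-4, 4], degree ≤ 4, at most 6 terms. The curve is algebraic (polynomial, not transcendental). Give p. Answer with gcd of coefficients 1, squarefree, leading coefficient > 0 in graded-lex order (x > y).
2*y^3 - 2*x^2 - 2*y^2 - 2*x + 3*y

1. Degree: the shape is more complex than any degree-2 curve, so deg p = 3.
2. Against the integer gridlines: one y-axis crossing is at y = 0; among the integer gridlines, it crosses the x-axis at x ∈ {-1, 0}.
3. These observations pin down the coefficients.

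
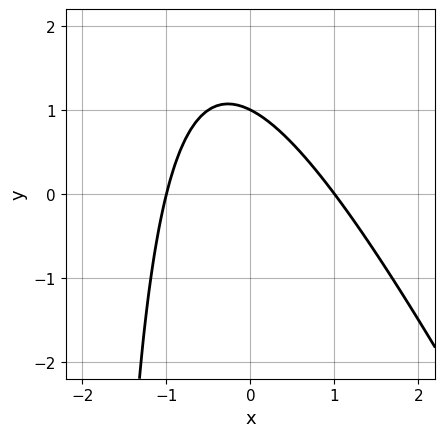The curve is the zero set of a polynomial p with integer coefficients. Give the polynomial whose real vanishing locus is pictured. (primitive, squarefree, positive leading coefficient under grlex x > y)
2*x^2 + x*y + 2*y - 2

deg p = 2. A generic line meets the curve in up to 2 points.
Observable constraints: the x-axis gridline crossings are at x ∈ {-1, 1}; one y-axis crossing is at y = 1.
Together with the visible shape, these determine p as stated.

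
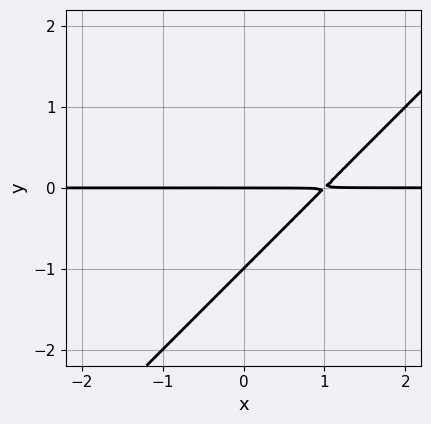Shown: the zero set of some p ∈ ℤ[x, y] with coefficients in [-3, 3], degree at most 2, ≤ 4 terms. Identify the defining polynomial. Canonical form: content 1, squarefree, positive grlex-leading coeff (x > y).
x*y - y^2 - y

Degree: the shape is more complex than any degree-1 curve, so deg p = 2.
Checking where it meets the axes: the y-axis gridline crossings are at y ∈ {-1, 0}; every point of the x-axis in the box is on the curve.
Fitting integer coefficients to these (and the overall shape) gives p.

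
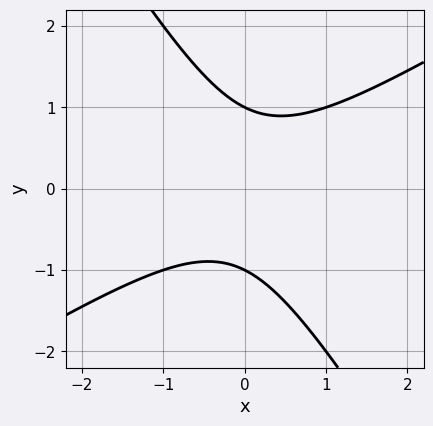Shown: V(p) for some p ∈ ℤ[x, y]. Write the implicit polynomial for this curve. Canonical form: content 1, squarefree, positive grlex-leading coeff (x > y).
x^2 - x*y - y^2 + 1

(a) The degree is 2 — the shape is more complex than any degree-1 curve.
(b) Against the integer gridlines: the y-axis gridline crossings are at y ∈ {-1, 1}; no x-intercept at any integer in the box.
(c) Fitting integer coefficients to these (and the overall shape) gives p.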